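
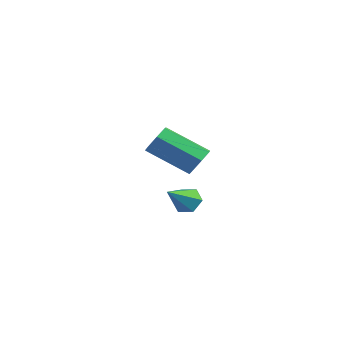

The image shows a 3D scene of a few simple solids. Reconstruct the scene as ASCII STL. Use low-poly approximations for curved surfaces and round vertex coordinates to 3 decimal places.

solid 
facet normal 0.657 0.530 -0.536
outer loop
vertex -2.512 2.841 -3.95
vertex -3.054 3.207 -4.252
vertex -2.688 3.361 -3.651
endloop
endfacet
facet normal 0.700 -0.163 0.696
outer loop
vertex -2.512 2.841 -3.95
vertex -2.688 3.361 -3.651
vertex -3.864 1.748 -2.846
endloop
endfacet
facet normal 0.699 -0.162 0.696
outer loop
vertex -3.864 1.748 -2.846
vertex -2.688 3.361 -3.651
vertex -4.041 2.268 -2.547
endloop
endfacet
facet normal -0.656 -0.531 0.536
outer loop
vertex -3.864 1.748 -2.846
vertex -4.041 2.268 -2.547
vertex -4.406 2.113 -3.148
endloop
endfacet
facet normal 0.657 0.531 -0.536
outer loop
vertex -2.688 3.361 -3.651
vertex -3.054 3.207 -4.252
vertex -3.14 3.765 -3.805
endloop
endfacet
facet normal 0.216 0.549 0.808
outer loop
vertex -2.688 3.361 -3.651
vertex -3.14 3.765 -3.805
vertex -4.041 2.268 -2.547
endloop
endfacet
facet normal 0.215 0.549 0.808
outer loop
vertex -4.041 2.268 -2.547
vertex -3.14 3.765 -3.805
vertex -4.492 2.671 -2.701
endloop
endfacet
facet normal -0.657 -0.530 0.536
outer loop
vertex -4.041 2.268 -2.547
vertex -4.492 2.671 -2.701
vertex -4.406 2.113 -3.148
endloop
endfacet
facet normal 0.657 0.531 -0.536
outer loop
vertex -3.14 3.765 -3.805
vertex -3.054 3.207 -4.252
vertex -3.527 3.748 -4.296
endloop
endfacet
facet normal -0.432 0.847 0.311
outer loop
vertex -3.14 3.765 -3.805
vertex -3.527 3.748 -4.296
vertex -4.492 2.671 -2.701
endloop
endfacet
facet normal -0.430 0.847 0.312
outer loop
vertex -4.492 2.671 -2.701
vertex -3.527 3.748 -4.296
vertex -4.879 2.655 -3.191
endloop
endfacet
facet normal -0.657 -0.531 0.536
outer loop
vertex -4.492 2.671 -2.701
vertex -4.879 2.655 -3.191
vertex -4.406 2.113 -3.148
endloop
endfacet
facet normal 0.656 0.530 -0.537
outer loop
vertex -3.527 3.748 -4.296
vertex -3.054 3.207 -4.252
vertex -3.558 3.324 -4.753
endloop
endfacet
facet normal -0.753 0.507 -0.419
outer loop
vertex -3.527 3.748 -4.296
vertex -3.558 3.324 -4.753
vertex -4.879 2.655 -3.191
endloop
endfacet
facet normal -0.753 0.507 -0.420
outer loop
vertex -4.879 2.655 -3.191
vertex -3.558 3.324 -4.753
vertex -4.91 2.23 -3.649
endloop
endfacet
facet normal -0.656 -0.530 0.537
outer loop
vertex -4.879 2.655 -3.191
vertex -4.91 2.23 -3.649
vertex -4.406 2.113 -3.148
endloop
endfacet
facet normal 0.656 0.531 -0.536
outer loop
vertex -3.558 3.324 -4.753
vertex -3.054 3.207 -4.252
vertex -3.209 2.811 -4.834
endloop
endfacet
facet normal -0.508 -0.214 -0.834
outer loop
vertex -3.558 3.324 -4.753
vertex -3.209 2.811 -4.834
vertex -4.91 2.23 -3.649
endloop
endfacet
facet normal -0.508 -0.216 -0.834
outer loop
vertex -4.91 2.23 -3.649
vertex -3.209 2.811 -4.834
vertex -4.561 1.718 -3.729
endloop
endfacet
facet normal -0.656 -0.531 0.536
outer loop
vertex -4.91 2.23 -3.649
vertex -4.561 1.718 -3.729
vertex -4.406 2.113 -3.148
endloop
endfacet
facet normal 0.657 0.531 -0.536
outer loop
vertex -3.209 2.811 -4.834
vertex -3.054 3.207 -4.252
vertex -2.744 2.597 -4.476
endloop
endfacet
facet normal 0.120 -0.775 -0.620
outer loop
vertex -3.209 2.811 -4.834
vertex -2.744 2.597 -4.476
vertex -4.561 1.718 -3.729
endloop
endfacet
facet normal 0.119 -0.774 -0.621
outer loop
vertex -4.561 1.718 -3.729
vertex -2.744 2.597 -4.476
vertex -4.096 1.503 -3.372
endloop
endfacet
facet normal -0.657 -0.531 0.536
outer loop
vertex -4.561 1.718 -3.729
vertex -4.096 1.503 -3.372
vertex -4.406 2.113 -3.148
endloop
endfacet
facet normal 0.657 0.531 -0.536
outer loop
vertex -2.744 2.597 -4.476
vertex -3.054 3.207 -4.252
vertex -2.512 2.841 -3.95
endloop
endfacet
facet normal 0.657 -0.752 0.059
outer loop
vertex -2.744 2.597 -4.476
vertex -2.512 2.841 -3.95
vertex -4.096 1.503 -3.372
endloop
endfacet
facet normal 0.657 -0.752 0.060
outer loop
vertex -4.096 1.503 -3.372
vertex -2.512 2.841 -3.95
vertex -3.864 1.748 -2.846
endloop
endfacet
facet normal -0.656 -0.531 0.537
outer loop
vertex -4.096 1.503 -3.372
vertex -3.864 1.748 -2.846
vertex -4.406 2.113 -3.148
endloop
endfacet
facet normal -0.251 0.800 -0.545
outer loop
vertex 1.203 -0.515 -4.661
vertex 0.731 -0.41 -4.289
vertex 1.275 -0.159 -4.171
endloop
endfacet
facet normal 0.990 -0.136 -0.047
outer loop
vertex 1.203 -0.515 -4.661
vertex 1.275 -0.159 -4.171
vertex 1.109 -1.61 -3.471
endloop
endfacet
facet normal -0.251 0.800 -0.545
outer loop
vertex 1.275 -0.159 -4.171
vertex 0.731 -0.41 -4.289
vertex 0.803 -0.054 -3.799
endloop
endfacet
facet normal 0.632 0.277 0.724
outer loop
vertex 1.275 -0.159 -4.171
vertex 0.803 -0.054 -3.799
vertex 1.109 -1.61 -3.471
endloop
endfacet
facet normal -0.253 0.800 -0.544
outer loop
vertex 0.803 -0.054 -3.799
vertex 0.731 -0.41 -4.289
vertex 0.26 -0.305 -3.916
endloop
endfacet
facet normal -0.273 0.147 0.951
outer loop
vertex 0.803 -0.054 -3.799
vertex 0.26 -0.305 -3.916
vertex 1.109 -1.61 -3.471
endloop
endfacet
facet normal -0.253 0.800 -0.544
outer loop
vertex 0.26 -0.305 -3.916
vertex 0.731 -0.41 -4.289
vertex 0.188 -0.661 -4.406
endloop
endfacet
facet normal -0.822 -0.396 0.408
outer loop
vertex 0.26 -0.305 -3.916
vertex 0.188 -0.661 -4.406
vertex 1.109 -1.61 -3.471
endloop
endfacet
facet normal -0.252 0.800 -0.545
outer loop
vertex 0.188 -0.661 -4.406
vertex 0.731 -0.41 -4.289
vertex 0.659 -0.766 -4.778
endloop
endfacet
facet normal -0.466 -0.808 -0.361
outer loop
vertex 0.188 -0.661 -4.406
vertex 0.659 -0.766 -4.778
vertex 1.109 -1.61 -3.471
endloop
endfacet
facet normal -0.252 0.800 -0.545
outer loop
vertex 0.659 -0.766 -4.778
vertex 0.731 -0.41 -4.289
vertex 1.203 -0.515 -4.661
endloop
endfacet
facet normal 0.440 -0.678 -0.589
outer loop
vertex 0.659 -0.766 -4.778
vertex 1.203 -0.515 -4.661
vertex 1.109 -1.61 -3.471
endloop
endfacet

endsolid


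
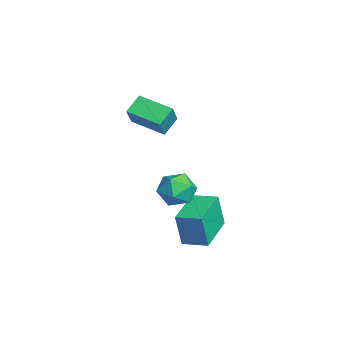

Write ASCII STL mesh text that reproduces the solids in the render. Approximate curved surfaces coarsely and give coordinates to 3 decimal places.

solid 
facet normal -0.608 0.749 0.263
outer loop
vertex 1.53 -2.869 -1.519
vertex 0.776 -3.475 -1.535
vertex 1.281 -3.352 -0.719
endloop
endfacet
facet normal 0.047 0.848 0.527
outer loop
vertex 1.53 -2.869 -1.519
vertex 1.281 -3.352 -0.719
vertex 2.214 -3.257 -0.956
endloop
endfacet
facet normal 0.506 0.862 -0.020
outer loop
vertex 1.53 -2.869 -1.519
vertex 2.214 -3.257 -0.956
vertex 2.286 -3.322 -1.919
endloop
endfacet
facet normal 0.133 0.771 -0.622
outer loop
vertex 1.53 -2.869 -1.519
vertex 2.286 -3.322 -1.919
vertex 1.397 -3.457 -2.276
endloop
endfacet
facet normal -0.554 0.702 -0.448
outer loop
vertex 1.53 -2.869 -1.519
vertex 1.397 -3.457 -2.276
vertex 0.776 -3.475 -1.535
endloop
endfacet
facet normal 0.209 0.285 0.935
outer loop
vertex 2.214 -3.257 -0.956
vertex 1.281 -3.352 -0.719
vertex 1.883 -4.103 -0.624
endloop
endfacet
facet normal -0.852 0.126 0.508
outer loop
vertex 1.281 -3.352 -0.719
vertex 0.776 -3.475 -1.535
vertex 0.994 -4.238 -0.981
endloop
endfacet
facet normal -0.766 0.048 -0.641
outer loop
vertex 0.776 -3.475 -1.535
vertex 1.397 -3.457 -2.276
vertex 1.066 -4.303 -1.944
endloop
endfacet
facet normal 0.347 0.161 -0.924
outer loop
vertex 1.397 -3.457 -2.276
vertex 2.286 -3.322 -1.919
vertex 1.999 -4.208 -2.181
endloop
endfacet
facet normal 0.950 0.308 0.050
outer loop
vertex 2.286 -3.322 -1.919
vertex 2.214 -3.257 -0.956
vertex 2.504 -4.085 -1.365
endloop
endfacet
facet normal -0.133 -0.771 0.622
outer loop
vertex 1.75 -4.691 -1.381
vertex 1.883 -4.103 -0.624
vertex 0.994 -4.238 -0.981
endloop
endfacet
facet normal -0.506 -0.862 0.020
outer loop
vertex 1.75 -4.691 -1.381
vertex 0.994 -4.238 -0.981
vertex 1.066 -4.303 -1.944
endloop
endfacet
facet normal -0.047 -0.848 -0.527
outer loop
vertex 1.75 -4.691 -1.381
vertex 1.066 -4.303 -1.944
vertex 1.999 -4.208 -2.181
endloop
endfacet
facet normal 0.608 -0.749 -0.263
outer loop
vertex 1.75 -4.691 -1.381
vertex 1.999 -4.208 -2.181
vertex 2.504 -4.085 -1.365
endloop
endfacet
facet normal 0.554 -0.702 0.448
outer loop
vertex 1.75 -4.691 -1.381
vertex 2.504 -4.085 -1.365
vertex 1.883 -4.103 -0.624
endloop
endfacet
facet normal -0.347 -0.161 0.924
outer loop
vertex 0.994 -4.238 -0.981
vertex 1.883 -4.103 -0.624
vertex 1.281 -3.352 -0.719
endloop
endfacet
facet normal -0.950 -0.308 -0.050
outer loop
vertex 1.066 -4.303 -1.944
vertex 0.994 -4.238 -0.981
vertex 0.776 -3.475 -1.535
endloop
endfacet
facet normal -0.209 -0.285 -0.935
outer loop
vertex 1.999 -4.208 -2.181
vertex 1.066 -4.303 -1.944
vertex 1.397 -3.457 -2.276
endloop
endfacet
facet normal 0.852 -0.126 -0.508
outer loop
vertex 2.504 -4.085 -1.365
vertex 1.999 -4.208 -2.181
vertex 2.286 -3.322 -1.919
endloop
endfacet
facet normal 0.766 -0.048 0.641
outer loop
vertex 1.883 -4.103 -0.624
vertex 2.504 -4.085 -1.365
vertex 2.214 -3.257 -0.956
endloop
endfacet
facet normal -0.559 0.254 -0.789
outer loop
vertex -4.9 -4.029 0.241
vertex -3.768 -2.709 -0.137
vertex -4.31 -4.718 -0.399
endloop
endfacet
facet normal -0.636 -0.742 0.212
outer loop
vertex -3.532 -5.071 0.697
vertex -4.9 -4.029 0.241
vertex -4.31 -4.718 -0.399
endloop
endfacet
facet normal -0.559 0.254 -0.789
outer loop
vertex -4.31 -4.718 -0.399
vertex -3.768 -2.709 -0.137
vertex -3.178 -3.398 -0.777
endloop
endfacet
facet normal 0.531 -0.621 -0.577
outer loop
vertex -3.178 -3.398 -0.777
vertex -3.532 -5.071 0.697
vertex -4.31 -4.718 -0.399
endloop
endfacet
facet normal -0.531 0.621 0.577
outer loop
vertex -4.9 -4.029 0.241
vertex -2.99 -3.062 0.959
vertex -3.768 -2.709 -0.137
endloop
endfacet
facet normal -0.636 -0.742 0.212
outer loop
vertex -4.122 -4.382 1.337
vertex -4.9 -4.029 0.241
vertex -3.532 -5.071 0.697
endloop
endfacet
facet normal -0.531 0.621 0.577
outer loop
vertex -4.122 -4.382 1.337
vertex -2.99 -3.062 0.959
vertex -4.9 -4.029 0.241
endloop
endfacet
facet normal 0.636 0.742 -0.212
outer loop
vertex -3.768 -2.709 -0.137
vertex -2.99 -3.062 0.959
vertex -3.178 -3.398 -0.777
endloop
endfacet
facet normal 0.531 -0.621 -0.577
outer loop
vertex -2.4 -3.751 0.319
vertex -3.532 -5.071 0.697
vertex -3.178 -3.398 -0.777
endloop
endfacet
facet normal 0.636 0.742 -0.212
outer loop
vertex -3.178 -3.398 -0.777
vertex -2.99 -3.062 0.959
vertex -2.4 -3.751 0.319
endloop
endfacet
facet normal 0.559 -0.254 0.789
outer loop
vertex -2.4 -3.751 0.319
vertex -4.122 -4.382 1.337
vertex -3.532 -5.071 0.697
endloop
endfacet
facet normal 0.559 -0.254 0.789
outer loop
vertex -2.99 -3.062 0.959
vertex -4.122 -4.382 1.337
vertex -2.4 -3.751 0.319
endloop
endfacet
facet normal -0.846 0.525 0.088
outer loop
vertex -0.045 -2.772 -2.961
vertex 0.61 -1.747 -2.781
vertex -0.038 -2.474 -4.676
endloop
endfacet
facet normal -0.533 -0.833 -0.147
outer loop
vertex 1.73 -3.573 -4.859
vertex -0.045 -2.772 -2.961
vertex -0.038 -2.474 -4.676
endloop
endfacet
facet normal -0.846 0.525 0.088
outer loop
vertex -0.038 -2.474 -4.676
vertex 0.61 -1.747 -2.781
vertex 0.617 -1.449 -4.495
endloop
endfacet
facet normal 0.004 0.171 -0.985
outer loop
vertex 0.617 -1.449 -4.495
vertex 1.73 -3.573 -4.859
vertex -0.038 -2.474 -4.676
endloop
endfacet
facet normal -0.004 -0.170 0.985
outer loop
vertex -0.045 -2.772 -2.961
vertex 2.378 -2.846 -2.964
vertex 0.61 -1.747 -2.781
endloop
endfacet
facet normal -0.533 -0.833 -0.147
outer loop
vertex 1.723 -3.871 -3.145
vertex -0.045 -2.772 -2.961
vertex 1.73 -3.573 -4.859
endloop
endfacet
facet normal -0.004 -0.171 0.985
outer loop
vertex 1.723 -3.871 -3.145
vertex 2.378 -2.846 -2.964
vertex -0.045 -2.772 -2.961
endloop
endfacet
facet normal 0.533 0.833 0.147
outer loop
vertex 0.61 -1.747 -2.781
vertex 2.378 -2.846 -2.964
vertex 0.617 -1.449 -4.495
endloop
endfacet
facet normal 0.004 0.171 -0.985
outer loop
vertex 2.385 -2.548 -4.679
vertex 1.73 -3.573 -4.859
vertex 0.617 -1.449 -4.495
endloop
endfacet
facet normal 0.533 0.833 0.147
outer loop
vertex 0.617 -1.449 -4.495
vertex 2.378 -2.846 -2.964
vertex 2.385 -2.548 -4.679
endloop
endfacet
facet normal 0.846 -0.525 -0.088
outer loop
vertex 2.385 -2.548 -4.679
vertex 1.723 -3.871 -3.145
vertex 1.73 -3.573 -4.859
endloop
endfacet
facet normal 0.846 -0.525 -0.088
outer loop
vertex 2.378 -2.846 -2.964
vertex 1.723 -3.871 -3.145
vertex 2.385 -2.548 -4.679
endloop
endfacet

endsolid


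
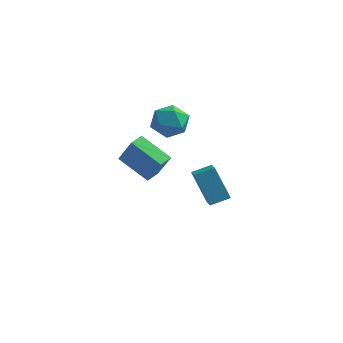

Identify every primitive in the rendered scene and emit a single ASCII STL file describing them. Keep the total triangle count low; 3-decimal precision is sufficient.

solid 
facet normal -0.496 0.246 0.833
outer loop
vertex 2.019 2.8 -2.127
vertex 1.474 3.945 -2.789
vertex 1.114 2.166 -2.479
endloop
endfacet
facet normal 0.381 -0.800 0.463
outer loop
vertex 2.146 1.655 -4.211
vertex 2.019 2.8 -2.127
vertex 1.114 2.166 -2.479
endloop
endfacet
facet normal -0.496 0.246 0.833
outer loop
vertex 1.114 2.166 -2.479
vertex 1.474 3.945 -2.789
vertex 0.569 3.31 -3.141
endloop
endfacet
facet normal -0.780 -0.547 -0.303
outer loop
vertex 0.569 3.31 -3.141
vertex 2.146 1.655 -4.211
vertex 1.114 2.166 -2.479
endloop
endfacet
facet normal 0.780 0.547 0.304
outer loop
vertex 2.019 2.8 -2.127
vertex 2.506 3.434 -4.521
vertex 1.474 3.945 -2.789
endloop
endfacet
facet normal 0.381 -0.800 0.463
outer loop
vertex 3.051 2.29 -3.859
vertex 2.019 2.8 -2.127
vertex 2.146 1.655 -4.211
endloop
endfacet
facet normal 0.780 0.547 0.304
outer loop
vertex 3.051 2.29 -3.859
vertex 2.506 3.434 -4.521
vertex 2.019 2.8 -2.127
endloop
endfacet
facet normal -0.381 0.800 -0.463
outer loop
vertex 1.474 3.945 -2.789
vertex 2.506 3.434 -4.521
vertex 0.569 3.31 -3.141
endloop
endfacet
facet normal -0.780 -0.547 -0.304
outer loop
vertex 1.601 2.8 -4.873
vertex 2.146 1.655 -4.211
vertex 0.569 3.31 -3.141
endloop
endfacet
facet normal -0.381 0.801 -0.463
outer loop
vertex 0.569 3.31 -3.141
vertex 2.506 3.434 -4.521
vertex 1.601 2.8 -4.873
endloop
endfacet
facet normal 0.496 -0.245 -0.833
outer loop
vertex 1.601 2.8 -4.873
vertex 3.051 2.29 -3.859
vertex 2.146 1.655 -4.211
endloop
endfacet
facet normal 0.496 -0.246 -0.833
outer loop
vertex 2.506 3.434 -4.521
vertex 3.051 2.29 -3.859
vertex 1.601 2.8 -4.873
endloop
endfacet
facet normal -0.991 0.001 0.134
outer loop
vertex -1.606 4.328 0.196
vertex -1.641 3.222 -0.058
vertex -1.495 3.553 1.019
endloop
endfacet
facet normal -0.676 0.489 0.551
outer loop
vertex -1.606 4.328 0.196
vertex -1.495 3.553 1.019
vertex -0.832 4.476 1.014
endloop
endfacet
facet normal -0.317 0.939 0.130
outer loop
vertex -1.606 4.328 0.196
vertex -0.832 4.476 1.014
vertex -0.57 4.714 -0.064
endloop
endfacet
facet normal -0.409 0.731 -0.546
outer loop
vertex -1.606 4.328 0.196
vertex -0.57 4.714 -0.064
vertex -1.07 3.939 -0.727
endloop
endfacet
facet normal -0.826 0.151 -0.543
outer loop
vertex -1.606 4.328 0.196
vertex -1.07 3.939 -0.727
vertex -1.641 3.222 -0.058
endloop
endfacet
facet normal -0.204 0.152 0.967
outer loop
vertex -0.832 4.476 1.014
vertex -1.495 3.553 1.019
vertex -0.39 3.461 1.267
endloop
endfacet
facet normal -0.713 -0.637 0.293
outer loop
vertex -1.495 3.553 1.019
vertex -1.641 3.222 -0.058
vertex -0.89 2.686 0.604
endloop
endfacet
facet normal -0.446 -0.394 -0.803
outer loop
vertex -1.641 3.222 -0.058
vertex -1.07 3.939 -0.727
vertex -0.628 2.924 -0.474
endloop
endfacet
facet normal 0.227 0.545 -0.807
outer loop
vertex -1.07 3.939 -0.727
vertex -0.57 4.714 -0.064
vertex 0.035 3.847 -0.479
endloop
endfacet
facet normal 0.377 0.881 0.286
outer loop
vertex -0.57 4.714 -0.064
vertex -0.832 4.476 1.014
vertex 0.181 4.178 0.598
endloop
endfacet
facet normal 0.409 -0.731 0.546
outer loop
vertex 0.146 3.072 0.344
vertex -0.39 3.461 1.267
vertex -0.89 2.686 0.604
endloop
endfacet
facet normal 0.317 -0.939 -0.130
outer loop
vertex 0.146 3.072 0.344
vertex -0.89 2.686 0.604
vertex -0.628 2.924 -0.474
endloop
endfacet
facet normal 0.676 -0.489 -0.551
outer loop
vertex 0.146 3.072 0.344
vertex -0.628 2.924 -0.474
vertex 0.035 3.847 -0.479
endloop
endfacet
facet normal 0.991 -0.001 -0.134
outer loop
vertex 0.146 3.072 0.344
vertex 0.035 3.847 -0.479
vertex 0.181 4.178 0.598
endloop
endfacet
facet normal 0.826 -0.151 0.543
outer loop
vertex 0.146 3.072 0.344
vertex 0.181 4.178 0.598
vertex -0.39 3.461 1.267
endloop
endfacet
facet normal -0.227 -0.545 0.807
outer loop
vertex -0.89 2.686 0.604
vertex -0.39 3.461 1.267
vertex -1.495 3.553 1.019
endloop
endfacet
facet normal -0.377 -0.881 -0.286
outer loop
vertex -0.628 2.924 -0.474
vertex -0.89 2.686 0.604
vertex -1.641 3.222 -0.058
endloop
endfacet
facet normal 0.204 -0.152 -0.967
outer loop
vertex 0.035 3.847 -0.479
vertex -0.628 2.924 -0.474
vertex -1.07 3.939 -0.727
endloop
endfacet
facet normal 0.713 0.637 -0.293
outer loop
vertex 0.181 4.178 0.598
vertex 0.035 3.847 -0.479
vertex -0.57 4.714 -0.064
endloop
endfacet
facet normal 0.446 0.394 0.803
outer loop
vertex -0.39 3.461 1.267
vertex 0.181 4.178 0.598
vertex -0.832 4.476 1.014
endloop
endfacet
facet normal -0.853 0.223 0.472
outer loop
vertex -0.243 -3.258 3.236
vertex -0.026 -2.436 3.239
vertex -1.0 -3.053 1.773
endloop
endfacet
facet normal -0.255 -0.967 -0.003
outer loop
vertex 0.646 -3.484 0.861
vertex -0.243 -3.258 3.236
vertex -1.0 -3.053 1.773
endloop
endfacet
facet normal -0.853 0.223 0.472
outer loop
vertex -1.0 -3.053 1.773
vertex -0.026 -2.436 3.239
vertex -0.783 -2.231 1.776
endloop
endfacet
facet normal -0.456 0.124 -0.881
outer loop
vertex -0.783 -2.231 1.776
vertex 0.646 -3.484 0.861
vertex -1.0 -3.053 1.773
endloop
endfacet
facet normal 0.456 -0.124 0.881
outer loop
vertex -0.243 -3.258 3.236
vertex 1.62 -2.867 2.327
vertex -0.026 -2.436 3.239
endloop
endfacet
facet normal -0.255 -0.967 -0.003
outer loop
vertex 1.403 -3.689 2.324
vertex -0.243 -3.258 3.236
vertex 0.646 -3.484 0.861
endloop
endfacet
facet normal 0.456 -0.124 0.881
outer loop
vertex 1.403 -3.689 2.324
vertex 1.62 -2.867 2.327
vertex -0.243 -3.258 3.236
endloop
endfacet
facet normal 0.255 0.967 0.003
outer loop
vertex -0.026 -2.436 3.239
vertex 1.62 -2.867 2.327
vertex -0.783 -2.231 1.776
endloop
endfacet
facet normal -0.456 0.124 -0.881
outer loop
vertex 0.863 -2.662 0.864
vertex 0.646 -3.484 0.861
vertex -0.783 -2.231 1.776
endloop
endfacet
facet normal 0.255 0.967 0.003
outer loop
vertex -0.783 -2.231 1.776
vertex 1.62 -2.867 2.327
vertex 0.863 -2.662 0.864
endloop
endfacet
facet normal 0.853 -0.223 -0.472
outer loop
vertex 0.863 -2.662 0.864
vertex 1.403 -3.689 2.324
vertex 0.646 -3.484 0.861
endloop
endfacet
facet normal 0.853 -0.223 -0.472
outer loop
vertex 1.62 -2.867 2.327
vertex 1.403 -3.689 2.324
vertex 0.863 -2.662 0.864
endloop
endfacet

endsolid


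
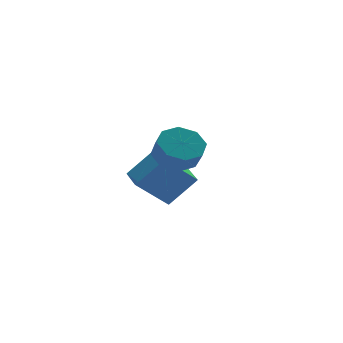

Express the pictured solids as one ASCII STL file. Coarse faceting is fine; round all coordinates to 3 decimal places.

solid 
facet normal -0.016 0.593 -0.805
outer loop
vertex 0.421 -2.053 3.021
vertex -0.559 -1.9 3.153
vertex 0.276 -1.449 3.469
endloop
endfacet
facet normal 0.982 0.162 0.099
outer loop
vertex 0.421 -2.053 3.021
vertex 0.276 -1.449 3.469
vertex 0.438 -2.652 3.834
endloop
endfacet
facet normal 0.982 0.162 0.099
outer loop
vertex 0.438 -2.652 3.834
vertex 0.276 -1.449 3.469
vertex 0.293 -2.048 4.282
endloop
endfacet
facet normal 0.017 -0.593 0.805
outer loop
vertex 0.438 -2.652 3.834
vertex 0.293 -2.048 4.282
vertex -0.541 -2.5 3.967
endloop
endfacet
facet normal -0.016 0.594 -0.804
outer loop
vertex 0.276 -1.449 3.469
vertex -0.559 -1.9 3.153
vertex -0.358 -1.11 3.732
endloop
endfacet
facet normal 0.560 0.672 0.484
outer loop
vertex 0.276 -1.449 3.469
vertex -0.358 -1.11 3.732
vertex 0.293 -2.048 4.282
endloop
endfacet
facet normal 0.561 0.672 0.483
outer loop
vertex 0.293 -2.048 4.282
vertex -0.358 -1.11 3.732
vertex -0.34 -1.709 4.545
endloop
endfacet
facet normal 0.017 -0.593 0.805
outer loop
vertex 0.293 -2.048 4.282
vertex -0.34 -1.709 4.545
vertex -0.541 -2.5 3.967
endloop
endfacet
facet normal -0.017 0.594 -0.804
outer loop
vertex -0.358 -1.11 3.732
vertex -0.559 -1.9 3.153
vertex -1.109 -1.234 3.656
endloop
endfacet
facet normal -0.189 0.789 0.585
outer loop
vertex -0.358 -1.11 3.732
vertex -1.109 -1.234 3.656
vertex -0.34 -1.709 4.545
endloop
endfacet
facet normal -0.189 0.789 0.585
outer loop
vertex -0.34 -1.709 4.545
vertex -1.109 -1.234 3.656
vertex -1.092 -1.833 4.469
endloop
endfacet
facet normal 0.016 -0.593 0.805
outer loop
vertex -0.34 -1.709 4.545
vertex -1.092 -1.833 4.469
vertex -0.541 -2.5 3.967
endloop
endfacet
facet normal -0.017 0.594 -0.805
outer loop
vertex -1.109 -1.234 3.656
vertex -0.559 -1.9 3.153
vertex -1.538 -1.748 3.286
endloop
endfacet
facet normal -0.828 0.443 0.344
outer loop
vertex -1.109 -1.234 3.656
vertex -1.538 -1.748 3.286
vertex -1.092 -1.833 4.469
endloop
endfacet
facet normal -0.828 0.443 0.344
outer loop
vertex -1.092 -1.833 4.469
vertex -1.538 -1.748 3.286
vertex -1.521 -2.347 4.099
endloop
endfacet
facet normal 0.016 -0.593 0.805
outer loop
vertex -1.092 -1.833 4.469
vertex -1.521 -2.347 4.099
vertex -0.541 -2.5 3.967
endloop
endfacet
facet normal -0.017 0.593 -0.805
outer loop
vertex -1.538 -1.748 3.286
vertex -0.559 -1.9 3.153
vertex -1.393 -2.352 2.838
endloop
endfacet
facet normal -0.982 -0.162 -0.099
outer loop
vertex -1.538 -1.748 3.286
vertex -1.393 -2.352 2.838
vertex -1.521 -2.347 4.099
endloop
endfacet
facet normal -0.982 -0.162 -0.099
outer loop
vertex -1.521 -2.347 4.099
vertex -1.393 -2.352 2.838
vertex -1.376 -2.951 3.651
endloop
endfacet
facet normal 0.016 -0.593 0.805
outer loop
vertex -1.521 -2.347 4.099
vertex -1.376 -2.951 3.651
vertex -0.541 -2.5 3.967
endloop
endfacet
facet normal -0.017 0.593 -0.805
outer loop
vertex -1.393 -2.352 2.838
vertex -0.559 -1.9 3.153
vertex -0.76 -2.691 2.575
endloop
endfacet
facet normal -0.561 -0.672 -0.483
outer loop
vertex -1.393 -2.352 2.838
vertex -0.76 -2.691 2.575
vertex -1.376 -2.951 3.651
endloop
endfacet
facet normal -0.560 -0.673 -0.483
outer loop
vertex -1.376 -2.951 3.651
vertex -0.76 -2.691 2.575
vertex -0.742 -3.29 3.388
endloop
endfacet
facet normal 0.016 -0.594 0.804
outer loop
vertex -1.376 -2.951 3.651
vertex -0.742 -3.29 3.388
vertex -0.541 -2.5 3.967
endloop
endfacet
facet normal -0.016 0.593 -0.805
outer loop
vertex -0.76 -2.691 2.575
vertex -0.559 -1.9 3.153
vertex -0.008 -2.567 2.651
endloop
endfacet
facet normal 0.189 -0.789 -0.585
outer loop
vertex -0.76 -2.691 2.575
vertex -0.008 -2.567 2.651
vertex -0.742 -3.29 3.388
endloop
endfacet
facet normal 0.189 -0.789 -0.585
outer loop
vertex -0.742 -3.29 3.388
vertex -0.008 -2.567 2.651
vertex 0.009 -3.166 3.464
endloop
endfacet
facet normal 0.017 -0.594 0.804
outer loop
vertex -0.742 -3.29 3.388
vertex 0.009 -3.166 3.464
vertex -0.541 -2.5 3.967
endloop
endfacet
facet normal -0.016 0.593 -0.805
outer loop
vertex -0.008 -2.567 2.651
vertex -0.559 -1.9 3.153
vertex 0.421 -2.053 3.021
endloop
endfacet
facet normal 0.828 -0.443 -0.344
outer loop
vertex -0.008 -2.567 2.651
vertex 0.421 -2.053 3.021
vertex 0.009 -3.166 3.464
endloop
endfacet
facet normal 0.828 -0.443 -0.344
outer loop
vertex 0.009 -3.166 3.464
vertex 0.421 -2.053 3.021
vertex 0.438 -2.652 3.834
endloop
endfacet
facet normal 0.017 -0.594 0.805
outer loop
vertex 0.009 -3.166 3.464
vertex 0.438 -2.652 3.834
vertex -0.541 -2.5 3.967
endloop
endfacet
facet normal -0.730 0.070 0.679
outer loop
vertex 0.595 1.814 1.32
vertex 0.8 3.217 1.396
vertex -0.613 2.062 -0.004
endloop
endfacet
facet normal -0.144 -0.988 -0.053
outer loop
vertex 0.84 1.923 -1.356
vertex 0.595 1.814 1.32
vertex -0.613 2.062 -0.004
endloop
endfacet
facet normal -0.730 0.069 0.680
outer loop
vertex -0.613 2.062 -0.004
vertex 0.8 3.217 1.396
vertex -0.409 3.465 0.072
endloop
endfacet
facet normal -0.668 0.137 -0.732
outer loop
vertex -0.409 3.465 0.072
vertex 0.84 1.923 -1.356
vertex -0.613 2.062 -0.004
endloop
endfacet
facet normal 0.668 -0.137 0.732
outer loop
vertex 0.595 1.814 1.32
vertex 2.253 3.078 0.044
vertex 0.8 3.217 1.396
endloop
endfacet
facet normal -0.144 -0.988 -0.053
outer loop
vertex 2.049 1.675 -0.032
vertex 0.595 1.814 1.32
vertex 0.84 1.923 -1.356
endloop
endfacet
facet normal 0.668 -0.137 0.732
outer loop
vertex 2.049 1.675 -0.032
vertex 2.253 3.078 0.044
vertex 0.595 1.814 1.32
endloop
endfacet
facet normal 0.144 0.988 0.053
outer loop
vertex 0.8 3.217 1.396
vertex 2.253 3.078 0.044
vertex -0.409 3.465 0.072
endloop
endfacet
facet normal -0.667 0.137 -0.732
outer loop
vertex 1.045 3.326 -1.28
vertex 0.84 1.923 -1.356
vertex -0.409 3.465 0.072
endloop
endfacet
facet normal 0.144 0.988 0.054
outer loop
vertex -0.409 3.465 0.072
vertex 2.253 3.078 0.044
vertex 1.045 3.326 -1.28
endloop
endfacet
facet normal 0.730 -0.070 -0.680
outer loop
vertex 1.045 3.326 -1.28
vertex 2.049 1.675 -0.032
vertex 0.84 1.923 -1.356
endloop
endfacet
facet normal 0.730 -0.069 -0.679
outer loop
vertex 2.253 3.078 0.044
vertex 2.049 1.675 -0.032
vertex 1.045 3.326 -1.28
endloop
endfacet

endsolid


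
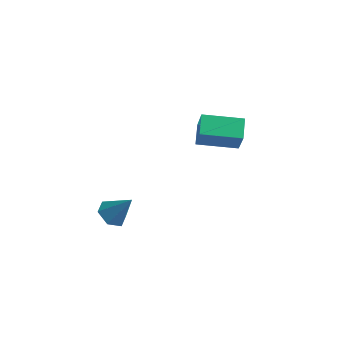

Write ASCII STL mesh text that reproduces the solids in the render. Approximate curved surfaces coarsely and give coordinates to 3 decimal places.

solid 
facet normal -0.887 -0.444 0.130
outer loop
vertex 0.062 1.472 2.808
vertex -0.333 2.42 3.348
vertex -0.458 2.084 1.355
endloop
endfacet
facet normal 0.340 -0.817 -0.466
outer loop
vertex 1.333 2.98 1.092
vertex 0.062 1.472 2.808
vertex -0.458 2.084 1.355
endloop
endfacet
facet normal -0.887 -0.444 0.130
outer loop
vertex -0.458 2.084 1.355
vertex -0.333 2.42 3.348
vertex -0.853 3.032 1.896
endloop
endfacet
facet normal -0.313 0.369 -0.875
outer loop
vertex -0.853 3.032 1.896
vertex 1.333 2.98 1.092
vertex -0.458 2.084 1.355
endloop
endfacet
facet normal 0.313 -0.368 0.875
outer loop
vertex 0.062 1.472 2.808
vertex 1.458 3.316 3.085
vertex -0.333 2.42 3.348
endloop
endfacet
facet normal 0.340 -0.817 -0.466
outer loop
vertex 1.853 2.368 2.544
vertex 0.062 1.472 2.808
vertex 1.333 2.98 1.092
endloop
endfacet
facet normal 0.313 -0.369 0.875
outer loop
vertex 1.853 2.368 2.544
vertex 1.458 3.316 3.085
vertex 0.062 1.472 2.808
endloop
endfacet
facet normal -0.340 0.817 0.466
outer loop
vertex -0.333 2.42 3.348
vertex 1.458 3.316 3.085
vertex -0.853 3.032 1.896
endloop
endfacet
facet normal -0.313 0.368 -0.875
outer loop
vertex 0.938 3.928 1.632
vertex 1.333 2.98 1.092
vertex -0.853 3.032 1.896
endloop
endfacet
facet normal -0.340 0.817 0.466
outer loop
vertex -0.853 3.032 1.896
vertex 1.458 3.316 3.085
vertex 0.938 3.928 1.632
endloop
endfacet
facet normal 0.887 0.444 -0.130
outer loop
vertex 0.938 3.928 1.632
vertex 1.853 2.368 2.544
vertex 1.333 2.98 1.092
endloop
endfacet
facet normal 0.887 0.444 -0.130
outer loop
vertex 1.458 3.316 3.085
vertex 1.853 2.368 2.544
vertex 0.938 3.928 1.632
endloop
endfacet
facet normal -0.581 -0.155 -0.799
outer loop
vertex -1.649 -2.44 -0.769
vertex -2.076 -2.962 -0.357
vertex -2.279 -2.198 -0.358
endloop
endfacet
facet normal 0.382 0.923 0.043
outer loop
vertex -1.649 -2.44 -0.769
vertex -2.279 -2.198 -0.358
vertex -1.164 -2.718 0.897
endloop
endfacet
facet normal -0.581 -0.155 -0.799
outer loop
vertex -2.279 -2.198 -0.358
vertex -2.076 -2.962 -0.357
vertex -2.706 -2.72 0.054
endloop
endfacet
facet normal -0.326 0.735 0.594
outer loop
vertex -2.279 -2.198 -0.358
vertex -2.706 -2.72 0.054
vertex -1.164 -2.718 0.897
endloop
endfacet
facet normal -0.581 -0.154 -0.799
outer loop
vertex -2.706 -2.72 0.054
vertex -2.076 -2.962 -0.357
vertex -2.503 -3.484 0.054
endloop
endfacet
facet normal -0.476 -0.126 0.870
outer loop
vertex -2.706 -2.72 0.054
vertex -2.503 -3.484 0.054
vertex -1.164 -2.718 0.897
endloop
endfacet
facet normal -0.581 -0.154 -0.799
outer loop
vertex -2.503 -3.484 0.054
vertex -2.076 -2.962 -0.357
vertex -1.873 -3.725 -0.357
endloop
endfacet
facet normal 0.083 -0.799 0.595
outer loop
vertex -2.503 -3.484 0.054
vertex -1.873 -3.725 -0.357
vertex -1.164 -2.718 0.897
endloop
endfacet
facet normal -0.581 -0.154 -0.799
outer loop
vertex -1.873 -3.725 -0.357
vertex -2.076 -2.962 -0.357
vertex -1.446 -3.203 -0.768
endloop
endfacet
facet normal 0.790 -0.611 0.044
outer loop
vertex -1.873 -3.725 -0.357
vertex -1.446 -3.203 -0.768
vertex -1.164 -2.718 0.897
endloop
endfacet
facet normal -0.581 -0.156 -0.799
outer loop
vertex -1.446 -3.203 -0.768
vertex -2.076 -2.962 -0.357
vertex -1.649 -2.44 -0.769
endloop
endfacet
facet normal 0.940 0.250 -0.232
outer loop
vertex -1.446 -3.203 -0.768
vertex -1.649 -2.44 -0.769
vertex -1.164 -2.718 0.897
endloop
endfacet

endsolid


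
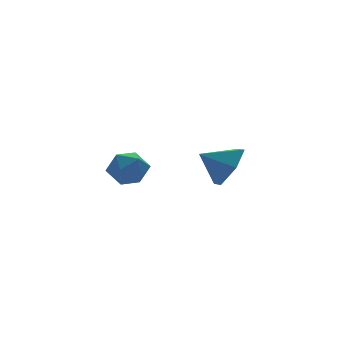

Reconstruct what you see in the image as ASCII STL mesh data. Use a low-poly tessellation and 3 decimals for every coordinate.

solid 
facet normal -0.888 -0.099 0.450
outer loop
vertex -4.687 3.183 1.015
vertex -4.456 2.403 1.299
vertex -4.292 3.101 1.776
endloop
endfacet
facet normal -0.691 0.587 0.422
outer loop
vertex -4.687 3.183 1.015
vertex -4.292 3.101 1.776
vertex -4.072 3.743 1.244
endloop
endfacet
facet normal -0.594 0.760 -0.263
outer loop
vertex -4.687 3.183 1.015
vertex -4.072 3.743 1.244
vertex -4.101 3.441 0.437
endloop
endfacet
facet normal -0.730 0.183 -0.659
outer loop
vertex -4.687 3.183 1.015
vertex -4.101 3.441 0.437
vertex -4.339 2.612 0.471
endloop
endfacet
facet normal -0.912 -0.349 -0.217
outer loop
vertex -4.687 3.183 1.015
vertex -4.339 2.612 0.471
vertex -4.456 2.403 1.299
endloop
endfacet
facet normal -0.064 0.650 0.757
outer loop
vertex -4.072 3.743 1.244
vertex -4.292 3.101 1.776
vertex -3.461 3.308 1.669
endloop
endfacet
facet normal -0.382 -0.459 0.802
outer loop
vertex -4.292 3.101 1.776
vertex -4.456 2.403 1.299
vertex -3.699 2.479 1.703
endloop
endfacet
facet normal -0.422 -0.863 -0.277
outer loop
vertex -4.456 2.403 1.299
vertex -4.339 2.612 0.471
vertex -3.728 2.177 0.896
endloop
endfacet
facet normal -0.127 -0.004 -0.992
outer loop
vertex -4.339 2.612 0.471
vertex -4.101 3.441 0.437
vertex -3.508 2.819 0.364
endloop
endfacet
facet normal 0.094 0.931 -0.352
outer loop
vertex -4.101 3.441 0.437
vertex -4.072 3.743 1.244
vertex -3.344 3.517 0.841
endloop
endfacet
facet normal 0.730 -0.183 0.659
outer loop
vertex -3.113 2.737 1.125
vertex -3.461 3.308 1.669
vertex -3.699 2.479 1.703
endloop
endfacet
facet normal 0.594 -0.760 0.263
outer loop
vertex -3.113 2.737 1.125
vertex -3.699 2.479 1.703
vertex -3.728 2.177 0.896
endloop
endfacet
facet normal 0.691 -0.587 -0.422
outer loop
vertex -3.113 2.737 1.125
vertex -3.728 2.177 0.896
vertex -3.508 2.819 0.364
endloop
endfacet
facet normal 0.888 0.099 -0.450
outer loop
vertex -3.113 2.737 1.125
vertex -3.508 2.819 0.364
vertex -3.344 3.517 0.841
endloop
endfacet
facet normal 0.912 0.349 0.217
outer loop
vertex -3.113 2.737 1.125
vertex -3.344 3.517 0.841
vertex -3.461 3.308 1.669
endloop
endfacet
facet normal 0.127 0.004 0.992
outer loop
vertex -3.699 2.479 1.703
vertex -3.461 3.308 1.669
vertex -4.292 3.101 1.776
endloop
endfacet
facet normal -0.094 -0.931 0.352
outer loop
vertex -3.728 2.177 0.896
vertex -3.699 2.479 1.703
vertex -4.456 2.403 1.299
endloop
endfacet
facet normal 0.064 -0.650 -0.757
outer loop
vertex -3.508 2.819 0.364
vertex -3.728 2.177 0.896
vertex -4.339 2.612 0.471
endloop
endfacet
facet normal 0.382 0.459 -0.802
outer loop
vertex -3.344 3.517 0.841
vertex -3.508 2.819 0.364
vertex -4.101 3.441 0.437
endloop
endfacet
facet normal 0.422 0.863 0.277
outer loop
vertex -3.461 3.308 1.669
vertex -3.344 3.517 0.841
vertex -4.072 3.743 1.244
endloop
endfacet
facet normal 0.784 -0.353 -0.511
outer loop
vertex -1.518 -1.543 3.214
vertex -1.93 -1.212 2.353
vertex -1.314 -0.611 2.883
endloop
endfacet
facet normal 0.013 0.332 0.943
outer loop
vertex -1.518 -1.543 3.214
vertex -1.314 -0.611 2.883
vertex -2.87 -0.788 2.967
endloop
endfacet
facet normal 0.784 -0.352 -0.511
outer loop
vertex -1.314 -0.611 2.883
vertex -1.93 -1.212 2.353
vertex -1.726 -0.279 2.023
endloop
endfacet
facet normal -0.083 0.916 0.393
outer loop
vertex -1.314 -0.611 2.883
vertex -1.726 -0.279 2.023
vertex -2.87 -0.788 2.967
endloop
endfacet
facet normal 0.784 -0.352 -0.511
outer loop
vertex -1.726 -0.279 2.023
vertex -1.93 -1.212 2.353
vertex -2.341 -0.88 1.493
endloop
endfacet
facet normal -0.558 0.791 -0.250
outer loop
vertex -1.726 -0.279 2.023
vertex -2.341 -0.88 1.493
vertex -2.87 -0.788 2.967
endloop
endfacet
facet normal 0.784 -0.353 -0.511
outer loop
vertex -2.341 -0.88 1.493
vertex -1.93 -1.212 2.353
vertex -2.545 -1.812 1.824
endloop
endfacet
facet normal -0.936 0.084 -0.341
outer loop
vertex -2.341 -0.88 1.493
vertex -2.545 -1.812 1.824
vertex -2.87 -0.788 2.967
endloop
endfacet
facet normal 0.784 -0.352 -0.511
outer loop
vertex -2.545 -1.812 1.824
vertex -1.93 -1.212 2.353
vertex -2.133 -2.144 2.684
endloop
endfacet
facet normal -0.840 -0.500 0.209
outer loop
vertex -2.545 -1.812 1.824
vertex -2.133 -2.144 2.684
vertex -2.87 -0.788 2.967
endloop
endfacet
facet normal 0.784 -0.352 -0.511
outer loop
vertex -2.133 -2.144 2.684
vertex -1.93 -1.212 2.353
vertex -1.518 -1.543 3.214
endloop
endfacet
facet normal -0.366 -0.376 0.851
outer loop
vertex -2.133 -2.144 2.684
vertex -1.518 -1.543 3.214
vertex -2.87 -0.788 2.967
endloop
endfacet

endsolid


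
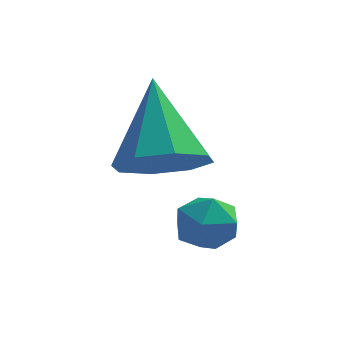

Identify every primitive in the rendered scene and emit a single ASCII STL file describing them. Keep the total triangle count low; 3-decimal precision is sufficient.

solid 
facet normal 0.144 -0.680 -0.719
outer loop
vertex -2.451 3.1 -2.271
vertex -2.933 2.409 -1.714
vertex -3.211 3.086 -2.41
endloop
endfacet
facet normal 0.044 0.942 -0.334
outer loop
vertex -2.451 3.1 -2.271
vertex -3.211 3.086 -2.41
vertex -3.247 3.891 -0.146
endloop
endfacet
facet normal 0.143 -0.680 -0.719
outer loop
vertex -3.211 3.086 -2.41
vertex -2.933 2.409 -1.714
vertex -3.809 2.676 -2.141
endloop
endfacet
facet normal -0.624 0.733 -0.271
outer loop
vertex -3.211 3.086 -2.41
vertex -3.809 2.676 -2.141
vertex -3.247 3.891 -0.146
endloop
endfacet
facet normal 0.143 -0.680 -0.719
outer loop
vertex -3.809 2.676 -2.141
vertex -2.933 2.409 -1.714
vertex -3.894 2.109 -1.622
endloop
endfacet
facet normal -0.961 0.252 0.117
outer loop
vertex -3.809 2.676 -2.141
vertex -3.894 2.109 -1.622
vertex -3.247 3.891 -0.146
endloop
endfacet
facet normal 0.143 -0.680 -0.719
outer loop
vertex -3.894 2.109 -1.622
vertex -2.933 2.409 -1.714
vertex -3.416 1.718 -1.157
endloop
endfacet
facet normal -0.767 -0.221 0.603
outer loop
vertex -3.894 2.109 -1.622
vertex -3.416 1.718 -1.157
vertex -3.247 3.891 -0.146
endloop
endfacet
facet normal 0.144 -0.680 -0.719
outer loop
vertex -3.416 1.718 -1.157
vertex -2.933 2.409 -1.714
vertex -2.656 1.732 -1.018
endloop
endfacet
facet normal -0.157 -0.407 0.900
outer loop
vertex -3.416 1.718 -1.157
vertex -2.656 1.732 -1.018
vertex -3.247 3.891 -0.146
endloop
endfacet
facet normal 0.144 -0.680 -0.719
outer loop
vertex -2.656 1.732 -1.018
vertex -2.933 2.409 -1.714
vertex -2.058 2.142 -1.286
endloop
endfacet
facet normal 0.511 -0.198 0.837
outer loop
vertex -2.656 1.732 -1.018
vertex -2.058 2.142 -1.286
vertex -3.247 3.891 -0.146
endloop
endfacet
facet normal 0.144 -0.680 -0.719
outer loop
vertex -2.058 2.142 -1.286
vertex -2.933 2.409 -1.714
vertex -1.973 2.708 -1.805
endloop
endfacet
facet normal 0.848 0.284 0.448
outer loop
vertex -2.058 2.142 -1.286
vertex -1.973 2.708 -1.805
vertex -3.247 3.891 -0.146
endloop
endfacet
facet normal 0.144 -0.680 -0.719
outer loop
vertex -1.973 2.708 -1.805
vertex -2.933 2.409 -1.714
vertex -2.451 3.1 -2.271
endloop
endfacet
facet normal 0.654 0.755 -0.036
outer loop
vertex -1.973 2.708 -1.805
vertex -2.451 3.1 -2.271
vertex -3.247 3.891 -0.146
endloop
endfacet
facet normal -0.994 -0.106 -0.012
outer loop
vertex -2.603 1.59 -2.83
vertex -2.527 0.879 -2.836
vertex -2.572 1.229 -2.214
endloop
endfacet
facet normal -0.806 0.493 0.329
outer loop
vertex -2.603 1.59 -2.83
vertex -2.572 1.229 -2.214
vertex -2.221 1.849 -2.283
endloop
endfacet
facet normal -0.430 0.895 -0.124
outer loop
vertex -2.603 1.59 -2.83
vertex -2.221 1.849 -2.283
vertex -1.961 1.882 -2.948
endloop
endfacet
facet normal -0.385 0.545 -0.745
outer loop
vertex -2.603 1.59 -2.83
vertex -1.961 1.882 -2.948
vertex -2.15 1.283 -3.289
endloop
endfacet
facet normal -0.734 -0.073 -0.676
outer loop
vertex -2.603 1.59 -2.83
vertex -2.15 1.283 -3.289
vertex -2.527 0.879 -2.836
endloop
endfacet
facet normal -0.378 0.311 0.872
outer loop
vertex -2.221 1.849 -2.283
vertex -2.572 1.229 -2.214
vertex -1.91 1.297 -1.951
endloop
endfacet
facet normal -0.684 -0.656 0.320
outer loop
vertex -2.572 1.229 -2.214
vertex -2.527 0.879 -2.836
vertex -2.099 0.698 -2.292
endloop
endfacet
facet normal -0.262 -0.602 -0.755
outer loop
vertex -2.527 0.879 -2.836
vertex -2.15 1.283 -3.289
vertex -1.839 0.731 -2.957
endloop
endfacet
facet normal 0.303 0.397 -0.866
outer loop
vertex -2.15 1.283 -3.289
vertex -1.961 1.882 -2.948
vertex -1.488 1.351 -3.026
endloop
endfacet
facet normal 0.231 0.963 0.138
outer loop
vertex -1.961 1.882 -2.948
vertex -2.221 1.849 -2.283
vertex -1.533 1.701 -2.404
endloop
endfacet
facet normal 0.385 -0.545 0.745
outer loop
vertex -1.457 0.99 -2.41
vertex -1.91 1.297 -1.951
vertex -2.099 0.698 -2.292
endloop
endfacet
facet normal 0.430 -0.895 0.124
outer loop
vertex -1.457 0.99 -2.41
vertex -2.099 0.698 -2.292
vertex -1.839 0.731 -2.957
endloop
endfacet
facet normal 0.806 -0.493 -0.329
outer loop
vertex -1.457 0.99 -2.41
vertex -1.839 0.731 -2.957
vertex -1.488 1.351 -3.026
endloop
endfacet
facet normal 0.994 0.106 0.012
outer loop
vertex -1.457 0.99 -2.41
vertex -1.488 1.351 -3.026
vertex -1.533 1.701 -2.404
endloop
endfacet
facet normal 0.734 0.073 0.676
outer loop
vertex -1.457 0.99 -2.41
vertex -1.533 1.701 -2.404
vertex -1.91 1.297 -1.951
endloop
endfacet
facet normal -0.303 -0.397 0.866
outer loop
vertex -2.099 0.698 -2.292
vertex -1.91 1.297 -1.951
vertex -2.572 1.229 -2.214
endloop
endfacet
facet normal -0.231 -0.963 -0.138
outer loop
vertex -1.839 0.731 -2.957
vertex -2.099 0.698 -2.292
vertex -2.527 0.879 -2.836
endloop
endfacet
facet normal 0.378 -0.311 -0.872
outer loop
vertex -1.488 1.351 -3.026
vertex -1.839 0.731 -2.957
vertex -2.15 1.283 -3.289
endloop
endfacet
facet normal 0.684 0.656 -0.320
outer loop
vertex -1.533 1.701 -2.404
vertex -1.488 1.351 -3.026
vertex -1.961 1.882 -2.948
endloop
endfacet
facet normal 0.262 0.602 0.755
outer loop
vertex -1.91 1.297 -1.951
vertex -1.533 1.701 -2.404
vertex -2.221 1.849 -2.283
endloop
endfacet

endsolid


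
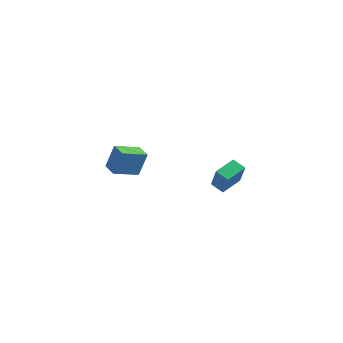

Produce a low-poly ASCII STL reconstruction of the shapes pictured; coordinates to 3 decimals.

solid 
facet normal -0.901 -0.004 0.434
outer loop
vertex 3.21 -2.25 -0.553
vertex 3.388 -0.998 -0.173
vertex 2.554 -1.745 -1.911
endloop
endfacet
facet normal -0.135 -0.948 -0.287
outer loop
vertex 3.292 -1.742 -2.267
vertex 3.21 -2.25 -0.553
vertex 2.554 -1.745 -1.911
endloop
endfacet
facet normal -0.901 -0.004 0.434
outer loop
vertex 2.554 -1.745 -1.911
vertex 3.388 -0.998 -0.173
vertex 2.732 -0.493 -1.531
endloop
endfacet
facet normal -0.413 0.318 -0.853
outer loop
vertex 2.732 -0.493 -1.531
vertex 3.292 -1.742 -2.267
vertex 2.554 -1.745 -1.911
endloop
endfacet
facet normal 0.413 -0.318 0.853
outer loop
vertex 3.21 -2.25 -0.553
vertex 4.126 -0.995 -0.529
vertex 3.388 -0.998 -0.173
endloop
endfacet
facet normal -0.135 -0.948 -0.287
outer loop
vertex 3.948 -2.247 -0.909
vertex 3.21 -2.25 -0.553
vertex 3.292 -1.742 -2.267
endloop
endfacet
facet normal 0.413 -0.318 0.853
outer loop
vertex 3.948 -2.247 -0.909
vertex 4.126 -0.995 -0.529
vertex 3.21 -2.25 -0.553
endloop
endfacet
facet normal 0.135 0.948 0.287
outer loop
vertex 3.388 -0.998 -0.173
vertex 4.126 -0.995 -0.529
vertex 2.732 -0.493 -1.531
endloop
endfacet
facet normal -0.413 0.318 -0.853
outer loop
vertex 3.47 -0.49 -1.887
vertex 3.292 -1.742 -2.267
vertex 2.732 -0.493 -1.531
endloop
endfacet
facet normal 0.135 0.948 0.287
outer loop
vertex 2.732 -0.493 -1.531
vertex 4.126 -0.995 -0.529
vertex 3.47 -0.49 -1.887
endloop
endfacet
facet normal 0.901 0.004 -0.434
outer loop
vertex 3.47 -0.49 -1.887
vertex 3.948 -2.247 -0.909
vertex 3.292 -1.742 -2.267
endloop
endfacet
facet normal 0.901 0.004 -0.434
outer loop
vertex 4.126 -0.995 -0.529
vertex 3.948 -2.247 -0.909
vertex 3.47 -0.49 -1.887
endloop
endfacet
facet normal -0.888 0.453 0.084
outer loop
vertex -4.298 -1.097 -1.544
vertex -3.65 0.262 -2.021
vertex -4.627 -1.464 -3.034
endloop
endfacet
facet normal -0.411 -0.860 0.303
outer loop
vertex -3.73 -1.922 -3.119
vertex -4.298 -1.097 -1.544
vertex -4.627 -1.464 -3.034
endloop
endfacet
facet normal -0.887 0.453 0.084
outer loop
vertex -4.627 -1.464 -3.034
vertex -3.65 0.262 -2.021
vertex -3.978 -0.105 -3.512
endloop
endfacet
facet normal -0.209 -0.234 -0.949
outer loop
vertex -3.978 -0.105 -3.512
vertex -3.73 -1.922 -3.119
vertex -4.627 -1.464 -3.034
endloop
endfacet
facet normal 0.209 0.234 0.950
outer loop
vertex -4.298 -1.097 -1.544
vertex -2.753 -0.196 -2.106
vertex -3.65 0.262 -2.021
endloop
endfacet
facet normal -0.411 -0.860 0.302
outer loop
vertex -3.402 -1.555 -1.628
vertex -4.298 -1.097 -1.544
vertex -3.73 -1.922 -3.119
endloop
endfacet
facet normal 0.209 0.234 0.949
outer loop
vertex -3.402 -1.555 -1.628
vertex -2.753 -0.196 -2.106
vertex -4.298 -1.097 -1.544
endloop
endfacet
facet normal 0.411 0.860 -0.302
outer loop
vertex -3.65 0.262 -2.021
vertex -2.753 -0.196 -2.106
vertex -3.978 -0.105 -3.512
endloop
endfacet
facet normal -0.209 -0.234 -0.950
outer loop
vertex -3.082 -0.563 -3.596
vertex -3.73 -1.922 -3.119
vertex -3.978 -0.105 -3.512
endloop
endfacet
facet normal 0.411 0.860 -0.303
outer loop
vertex -3.978 -0.105 -3.512
vertex -2.753 -0.196 -2.106
vertex -3.082 -0.563 -3.596
endloop
endfacet
facet normal 0.888 -0.453 -0.084
outer loop
vertex -3.082 -0.563 -3.596
vertex -3.402 -1.555 -1.628
vertex -3.73 -1.922 -3.119
endloop
endfacet
facet normal 0.887 -0.453 -0.084
outer loop
vertex -2.753 -0.196 -2.106
vertex -3.402 -1.555 -1.628
vertex -3.082 -0.563 -3.596
endloop
endfacet

endsolid


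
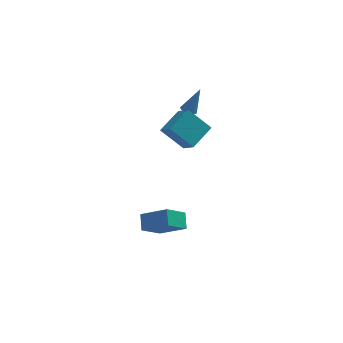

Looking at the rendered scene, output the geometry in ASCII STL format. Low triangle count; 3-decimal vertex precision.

solid 
facet normal -0.560 -0.713 -0.422
outer loop
vertex -1.272 -0.622 2.59
vertex -1.868 0.306 1.813
vertex 0.13 -0.894 1.189
endloop
endfacet
facet normal 0.442 -0.688 0.576
outer loop
vertex 1.188 0.454 1.987
vertex -1.272 -0.622 2.59
vertex 0.13 -0.894 1.189
endloop
endfacet
facet normal -0.560 -0.713 -0.423
outer loop
vertex 0.13 -0.894 1.189
vertex -1.868 0.306 1.813
vertex -0.466 0.035 0.412
endloop
endfacet
facet normal 0.701 -0.136 -0.700
outer loop
vertex -0.466 0.035 0.412
vertex 1.188 0.454 1.987
vertex 0.13 -0.894 1.189
endloop
endfacet
facet normal -0.701 0.136 0.700
outer loop
vertex -1.272 -0.622 2.59
vertex -0.81 1.654 2.611
vertex -1.868 0.306 1.813
endloop
endfacet
facet normal 0.442 -0.688 0.575
outer loop
vertex -0.214 0.725 3.388
vertex -1.272 -0.622 2.59
vertex 1.188 0.454 1.987
endloop
endfacet
facet normal -0.701 0.136 0.700
outer loop
vertex -0.214 0.725 3.388
vertex -0.81 1.654 2.611
vertex -1.272 -0.622 2.59
endloop
endfacet
facet normal -0.442 0.688 -0.576
outer loop
vertex -1.868 0.306 1.813
vertex -0.81 1.654 2.611
vertex -0.466 0.035 0.412
endloop
endfacet
facet normal 0.701 -0.136 -0.700
outer loop
vertex 0.592 1.382 1.21
vertex 1.188 0.454 1.987
vertex -0.466 0.035 0.412
endloop
endfacet
facet normal -0.442 0.688 -0.576
outer loop
vertex -0.466 0.035 0.412
vertex -0.81 1.654 2.611
vertex 0.592 1.382 1.21
endloop
endfacet
facet normal 0.560 0.713 0.422
outer loop
vertex 0.592 1.382 1.21
vertex -0.214 0.725 3.388
vertex 1.188 0.454 1.987
endloop
endfacet
facet normal 0.560 0.713 0.422
outer loop
vertex -0.81 1.654 2.611
vertex -0.214 0.725 3.388
vertex 0.592 1.382 1.21
endloop
endfacet
facet normal -0.589 -0.547 0.595
outer loop
vertex -1.38 -3.59 -2.409
vertex -2.965 -2.948 -3.387
vertex -1.289 -4.492 -3.148
endloop
endfacet
facet normal 0.805 -0.326 0.497
outer loop
vertex -0.235 -3.512 -4.213
vertex -1.38 -3.59 -2.409
vertex -1.289 -4.492 -3.148
endloop
endfacet
facet normal -0.589 -0.547 0.595
outer loop
vertex -1.289 -4.492 -3.148
vertex -2.965 -2.948 -3.387
vertex -2.874 -3.85 -4.127
endloop
endfacet
facet normal 0.078 -0.771 -0.632
outer loop
vertex -2.874 -3.85 -4.127
vertex -0.235 -3.512 -4.213
vertex -1.289 -4.492 -3.148
endloop
endfacet
facet normal -0.078 0.771 0.632
outer loop
vertex -1.38 -3.59 -2.409
vertex -1.911 -1.968 -4.452
vertex -2.965 -2.948 -3.387
endloop
endfacet
facet normal 0.804 -0.326 0.496
outer loop
vertex -0.326 -2.61 -3.473
vertex -1.38 -3.59 -2.409
vertex -0.235 -3.512 -4.213
endloop
endfacet
facet normal -0.078 0.771 0.632
outer loop
vertex -0.326 -2.61 -3.473
vertex -1.911 -1.968 -4.452
vertex -1.38 -3.59 -2.409
endloop
endfacet
facet normal -0.805 0.326 -0.496
outer loop
vertex -2.965 -2.948 -3.387
vertex -1.911 -1.968 -4.452
vertex -2.874 -3.85 -4.127
endloop
endfacet
facet normal 0.078 -0.771 -0.632
outer loop
vertex -1.82 -2.87 -5.191
vertex -0.235 -3.512 -4.213
vertex -2.874 -3.85 -4.127
endloop
endfacet
facet normal -0.804 0.326 -0.497
outer loop
vertex -2.874 -3.85 -4.127
vertex -1.911 -1.968 -4.452
vertex -1.82 -2.87 -5.191
endloop
endfacet
facet normal 0.589 0.547 -0.595
outer loop
vertex -1.82 -2.87 -5.191
vertex -0.326 -2.61 -3.473
vertex -0.235 -3.512 -4.213
endloop
endfacet
facet normal 0.589 0.547 -0.595
outer loop
vertex -1.911 -1.968 -4.452
vertex -0.326 -2.61 -3.473
vertex -1.82 -2.87 -5.191
endloop
endfacet
facet normal -0.385 -0.206 -0.900
outer loop
vertex 0.297 0.969 2.905
vertex -0.2 1.042 3.101
vertex 0.169 1.361 2.87
endloop
endfacet
facet normal 0.940 0.291 -0.175
outer loop
vertex 0.297 0.969 2.905
vertex 0.169 1.361 2.87
vertex 0.5 1.418 4.739
endloop
endfacet
facet normal -0.386 -0.205 -0.899
outer loop
vertex 0.169 1.361 2.87
vertex -0.2 1.042 3.101
vertex -0.175 1.566 2.971
endloop
endfacet
facet normal 0.484 0.868 -0.112
outer loop
vertex 0.169 1.361 2.87
vertex -0.175 1.566 2.971
vertex 0.5 1.418 4.739
endloop
endfacet
facet normal -0.385 -0.205 -0.900
outer loop
vertex -0.175 1.566 2.971
vertex -0.2 1.042 3.101
vertex -0.534 1.464 3.148
endloop
endfacet
facet normal -0.198 0.968 0.157
outer loop
vertex -0.175 1.566 2.971
vertex -0.534 1.464 3.148
vertex 0.5 1.418 4.739
endloop
endfacet
facet normal -0.386 -0.206 -0.899
outer loop
vertex -0.534 1.464 3.148
vertex -0.2 1.042 3.101
vertex -0.698 1.116 3.298
endloop
endfacet
facet normal -0.702 0.534 0.472
outer loop
vertex -0.534 1.464 3.148
vertex -0.698 1.116 3.298
vertex 0.5 1.418 4.739
endloop
endfacet
facet normal -0.386 -0.206 -0.899
outer loop
vertex -0.698 1.116 3.298
vertex -0.2 1.042 3.101
vertex -0.57 0.724 3.333
endloop
endfacet
facet normal -0.737 -0.183 0.651
outer loop
vertex -0.698 1.116 3.298
vertex -0.57 0.724 3.333
vertex 0.5 1.418 4.739
endloop
endfacet
facet normal -0.387 -0.206 -0.899
outer loop
vertex -0.57 0.724 3.333
vertex -0.2 1.042 3.101
vertex -0.226 0.519 3.232
endloop
endfacet
facet normal -0.280 -0.759 0.588
outer loop
vertex -0.57 0.724 3.333
vertex -0.226 0.519 3.232
vertex 0.5 1.418 4.739
endloop
endfacet
facet normal -0.384 -0.206 -0.900
outer loop
vertex -0.226 0.519 3.232
vertex -0.2 1.042 3.101
vertex 0.134 0.621 3.055
endloop
endfacet
facet normal 0.400 -0.859 0.319
outer loop
vertex -0.226 0.519 3.232
vertex 0.134 0.621 3.055
vertex 0.5 1.418 4.739
endloop
endfacet
facet normal -0.385 -0.207 -0.899
outer loop
vertex 0.134 0.621 3.055
vertex -0.2 1.042 3.101
vertex 0.297 0.969 2.905
endloop
endfacet
facet normal 0.906 -0.423 0.003
outer loop
vertex 0.134 0.621 3.055
vertex 0.297 0.969 2.905
vertex 0.5 1.418 4.739
endloop
endfacet

endsolid


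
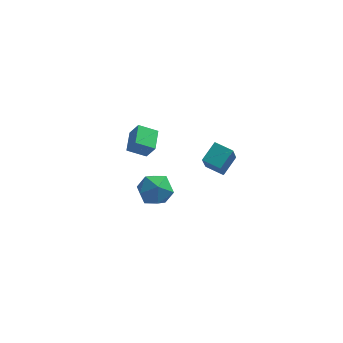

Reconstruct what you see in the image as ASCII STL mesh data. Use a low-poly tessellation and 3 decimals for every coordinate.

solid 
facet normal -0.897 0.395 0.199
outer loop
vertex 0.917 0.409 -0.497
vertex 1.557 1.48 0.26
vertex 1.031 1.47 -2.094
endloop
endfacet
facet normal -0.438 -0.734 -0.519
outer loop
vertex 2.143 0.98 -2.34
vertex 0.917 0.409 -0.497
vertex 1.031 1.47 -2.094
endloop
endfacet
facet normal -0.897 0.395 0.199
outer loop
vertex 1.031 1.47 -2.094
vertex 1.557 1.48 0.26
vertex 1.671 2.541 -1.336
endloop
endfacet
facet normal 0.060 0.553 -0.831
outer loop
vertex 1.671 2.541 -1.336
vertex 2.143 0.98 -2.34
vertex 1.031 1.47 -2.094
endloop
endfacet
facet normal -0.059 -0.552 0.832
outer loop
vertex 0.917 0.409 -0.497
vertex 2.669 0.99 0.014
vertex 1.557 1.48 0.26
endloop
endfacet
facet normal -0.439 -0.734 -0.519
outer loop
vertex 2.029 -0.081 -0.744
vertex 0.917 0.409 -0.497
vertex 2.143 0.98 -2.34
endloop
endfacet
facet normal -0.059 -0.553 0.831
outer loop
vertex 2.029 -0.081 -0.744
vertex 2.669 0.99 0.014
vertex 0.917 0.409 -0.497
endloop
endfacet
facet normal 0.438 0.734 0.519
outer loop
vertex 1.557 1.48 0.26
vertex 2.669 0.99 0.014
vertex 1.671 2.541 -1.336
endloop
endfacet
facet normal 0.059 0.553 -0.831
outer loop
vertex 2.783 2.051 -1.583
vertex 2.143 0.98 -2.34
vertex 1.671 2.541 -1.336
endloop
endfacet
facet normal 0.439 0.734 0.519
outer loop
vertex 1.671 2.541 -1.336
vertex 2.669 0.99 0.014
vertex 2.783 2.051 -1.583
endloop
endfacet
facet normal 0.897 -0.395 -0.199
outer loop
vertex 2.783 2.051 -1.583
vertex 2.029 -0.081 -0.744
vertex 2.143 0.98 -2.34
endloop
endfacet
facet normal 0.897 -0.395 -0.199
outer loop
vertex 2.669 0.99 0.014
vertex 2.029 -0.081 -0.744
vertex 2.783 2.051 -1.583
endloop
endfacet
facet normal -0.467 0.238 -0.851
outer loop
vertex -3.887 3.195 -2.597
vertex -3.877 4.66 -2.193
vertex -2.702 3.354 -3.203
endloop
endfacet
facet normal -0.006 -0.964 -0.265
outer loop
vertex -2.123 3.06 -2.147
vertex -3.887 3.195 -2.597
vertex -2.702 3.354 -3.203
endloop
endfacet
facet normal -0.468 0.237 -0.851
outer loop
vertex -2.702 3.354 -3.203
vertex -3.877 4.66 -2.193
vertex -2.693 4.82 -2.799
endloop
endfacet
facet normal 0.884 0.119 -0.452
outer loop
vertex -2.693 4.82 -2.799
vertex -2.123 3.06 -2.147
vertex -2.702 3.354 -3.203
endloop
endfacet
facet normal -0.884 -0.119 0.452
outer loop
vertex -3.887 3.195 -2.597
vertex -3.298 4.366 -1.137
vertex -3.877 4.66 -2.193
endloop
endfacet
facet normal -0.006 -0.964 -0.266
outer loop
vertex -3.307 2.9 -1.541
vertex -3.887 3.195 -2.597
vertex -2.123 3.06 -2.147
endloop
endfacet
facet normal -0.884 -0.119 0.452
outer loop
vertex -3.307 2.9 -1.541
vertex -3.298 4.366 -1.137
vertex -3.887 3.195 -2.597
endloop
endfacet
facet normal 0.006 0.964 0.265
outer loop
vertex -3.877 4.66 -2.193
vertex -3.298 4.366 -1.137
vertex -2.693 4.82 -2.799
endloop
endfacet
facet normal 0.884 0.119 -0.452
outer loop
vertex -2.113 4.525 -1.743
vertex -2.123 3.06 -2.147
vertex -2.693 4.82 -2.799
endloop
endfacet
facet normal 0.007 0.964 0.266
outer loop
vertex -2.693 4.82 -2.799
vertex -3.298 4.366 -1.137
vertex -2.113 4.525 -1.743
endloop
endfacet
facet normal 0.468 -0.238 0.851
outer loop
vertex -2.113 4.525 -1.743
vertex -3.307 2.9 -1.541
vertex -2.123 3.06 -2.147
endloop
endfacet
facet normal 0.467 -0.238 0.852
outer loop
vertex -3.298 4.366 -1.137
vertex -3.307 2.9 -1.541
vertex -2.113 4.525 -1.743
endloop
endfacet
facet normal -0.712 0.586 0.386
outer loop
vertex -2.393 -3.543 0.385
vertex -1.898 -3.642 1.449
vertex -1.572 -2.771 0.727
endloop
endfacet
facet normal -0.586 0.754 -0.296
outer loop
vertex -2.393 -3.543 0.385
vertex -1.572 -2.771 0.727
vertex -1.561 -3.193 -0.372
endloop
endfacet
facet normal -0.702 0.172 -0.692
outer loop
vertex -2.393 -3.543 0.385
vertex -1.561 -3.193 -0.372
vertex -1.88 -4.326 -0.33
endloop
endfacet
facet normal -0.899 -0.357 -0.254
outer loop
vertex -2.393 -3.543 0.385
vertex -1.88 -4.326 -0.33
vertex -2.088 -4.603 0.796
endloop
endfacet
facet normal -0.906 -0.101 0.412
outer loop
vertex -2.393 -3.543 0.385
vertex -2.088 -4.603 0.796
vertex -1.898 -3.642 1.449
endloop
endfacet
facet normal 0.103 0.929 -0.356
outer loop
vertex -1.561 -3.193 -0.372
vertex -1.572 -2.771 0.727
vertex -0.552 -3.077 0.224
endloop
endfacet
facet normal -0.101 0.657 0.747
outer loop
vertex -1.572 -2.771 0.727
vertex -1.898 -3.642 1.449
vertex -0.76 -3.354 1.35
endloop
endfacet
facet normal -0.414 -0.454 0.789
outer loop
vertex -1.898 -3.642 1.449
vertex -2.088 -4.603 0.796
vertex -1.079 -4.487 1.392
endloop
endfacet
facet normal -0.403 -0.869 -0.288
outer loop
vertex -2.088 -4.603 0.796
vertex -1.88 -4.326 -0.33
vertex -1.068 -4.909 0.293
endloop
endfacet
facet normal -0.083 -0.013 -0.996
outer loop
vertex -1.88 -4.326 -0.33
vertex -1.561 -3.193 -0.372
vertex -0.742 -4.038 -0.429
endloop
endfacet
facet normal 0.899 0.357 0.254
outer loop
vertex -0.247 -4.137 0.635
vertex -0.552 -3.077 0.224
vertex -0.76 -3.354 1.35
endloop
endfacet
facet normal 0.702 -0.172 0.692
outer loop
vertex -0.247 -4.137 0.635
vertex -0.76 -3.354 1.35
vertex -1.079 -4.487 1.392
endloop
endfacet
facet normal 0.586 -0.754 0.296
outer loop
vertex -0.247 -4.137 0.635
vertex -1.079 -4.487 1.392
vertex -1.068 -4.909 0.293
endloop
endfacet
facet normal 0.712 -0.586 -0.386
outer loop
vertex -0.247 -4.137 0.635
vertex -1.068 -4.909 0.293
vertex -0.742 -4.038 -0.429
endloop
endfacet
facet normal 0.906 0.101 -0.412
outer loop
vertex -0.247 -4.137 0.635
vertex -0.742 -4.038 -0.429
vertex -0.552 -3.077 0.224
endloop
endfacet
facet normal 0.403 0.869 0.288
outer loop
vertex -0.76 -3.354 1.35
vertex -0.552 -3.077 0.224
vertex -1.572 -2.771 0.727
endloop
endfacet
facet normal 0.083 0.013 0.996
outer loop
vertex -1.079 -4.487 1.392
vertex -0.76 -3.354 1.35
vertex -1.898 -3.642 1.449
endloop
endfacet
facet normal -0.103 -0.929 0.356
outer loop
vertex -1.068 -4.909 0.293
vertex -1.079 -4.487 1.392
vertex -2.088 -4.603 0.796
endloop
endfacet
facet normal 0.101 -0.657 -0.747
outer loop
vertex -0.742 -4.038 -0.429
vertex -1.068 -4.909 0.293
vertex -1.88 -4.326 -0.33
endloop
endfacet
facet normal 0.414 0.454 -0.789
outer loop
vertex -0.552 -3.077 0.224
vertex -0.742 -4.038 -0.429
vertex -1.561 -3.193 -0.372
endloop
endfacet

endsolid


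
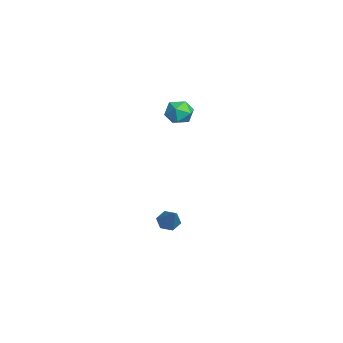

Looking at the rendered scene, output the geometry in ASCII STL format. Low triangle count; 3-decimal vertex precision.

solid 
facet normal -0.692 -0.083 -0.717
outer loop
vertex -1.671 -1.316 -3.615
vertex -1.987 -0.889 -3.359
vertex -1.582 -0.752 -3.766
endloop
endfacet
facet normal 0.878 -0.248 -0.410
outer loop
vertex -1.671 -1.316 -3.615
vertex -1.582 -0.752 -3.766
vertex -0.833 -0.751 -2.161
endloop
endfacet
facet normal -0.693 -0.081 -0.717
outer loop
vertex -1.582 -0.752 -3.766
vertex -1.987 -0.889 -3.359
vertex -1.898 -0.325 -3.509
endloop
endfacet
facet normal 0.665 0.679 -0.311
outer loop
vertex -1.582 -0.752 -3.766
vertex -1.898 -0.325 -3.509
vertex -0.833 -0.751 -2.161
endloop
endfacet
facet normal -0.691 -0.082 -0.718
outer loop
vertex -1.898 -0.325 -3.509
vertex -1.987 -0.889 -3.359
vertex -2.304 -0.461 -3.103
endloop
endfacet
facet normal -0.010 0.951 0.309
outer loop
vertex -1.898 -0.325 -3.509
vertex -2.304 -0.461 -3.103
vertex -0.833 -0.751 -2.161
endloop
endfacet
facet normal -0.691 -0.082 -0.718
outer loop
vertex -2.304 -0.461 -3.103
vertex -1.987 -0.889 -3.359
vertex -2.393 -1.025 -2.953
endloop
endfacet
facet normal -0.473 0.295 0.830
outer loop
vertex -2.304 -0.461 -3.103
vertex -2.393 -1.025 -2.953
vertex -0.833 -0.751 -2.161
endloop
endfacet
facet normal -0.691 -0.082 -0.718
outer loop
vertex -2.393 -1.025 -2.953
vertex -1.987 -0.889 -3.359
vertex -2.076 -1.452 -3.209
endloop
endfacet
facet normal -0.260 -0.631 0.731
outer loop
vertex -2.393 -1.025 -2.953
vertex -2.076 -1.452 -3.209
vertex -0.833 -0.751 -2.161
endloop
endfacet
facet normal -0.692 -0.082 -0.717
outer loop
vertex -2.076 -1.452 -3.209
vertex -1.987 -0.889 -3.359
vertex -1.671 -1.316 -3.615
endloop
endfacet
facet normal 0.415 -0.903 0.112
outer loop
vertex -2.076 -1.452 -3.209
vertex -1.671 -1.316 -3.615
vertex -0.833 -0.751 -2.161
endloop
endfacet
facet normal 0.199 0.845 0.495
outer loop
vertex -3.164 0.428 3.204
vertex -3.005 0.026 3.826
vertex -2.457 0.188 3.329
endloop
endfacet
facet normal 0.346 0.916 -0.200
outer loop
vertex -3.164 0.428 3.204
vertex -2.457 0.188 3.329
vertex -2.753 0.148 2.633
endloop
endfacet
facet normal -0.252 0.785 -0.566
outer loop
vertex -3.164 0.428 3.204
vertex -2.753 0.148 2.633
vertex -3.484 -0.038 2.7
endloop
endfacet
facet normal -0.768 0.633 -0.098
outer loop
vertex -3.164 0.428 3.204
vertex -3.484 -0.038 2.7
vertex -3.64 -0.113 3.437
endloop
endfacet
facet normal -0.489 0.670 0.558
outer loop
vertex -3.164 0.428 3.204
vertex -3.64 -0.113 3.437
vertex -3.005 0.026 3.826
endloop
endfacet
facet normal 0.827 0.418 -0.376
outer loop
vertex -2.753 0.148 2.633
vertex -2.457 0.188 3.329
vertex -2.34 -0.427 2.903
endloop
endfacet
facet normal 0.589 0.304 0.749
outer loop
vertex -2.457 0.188 3.329
vertex -3.005 0.026 3.826
vertex -2.496 -0.502 3.64
endloop
endfacet
facet normal -0.526 0.022 0.850
outer loop
vertex -3.005 0.026 3.826
vertex -3.64 -0.113 3.437
vertex -3.227 -0.688 3.707
endloop
endfacet
facet normal -0.977 -0.040 -0.211
outer loop
vertex -3.64 -0.113 3.437
vertex -3.484 -0.038 2.7
vertex -3.523 -0.728 3.011
endloop
endfacet
facet normal -0.141 0.205 -0.968
outer loop
vertex -3.484 -0.038 2.7
vertex -2.753 0.148 2.633
vertex -2.975 -0.566 2.514
endloop
endfacet
facet normal 0.768 -0.633 0.098
outer loop
vertex -2.816 -0.968 3.136
vertex -2.34 -0.427 2.903
vertex -2.496 -0.502 3.64
endloop
endfacet
facet normal 0.252 -0.785 0.566
outer loop
vertex -2.816 -0.968 3.136
vertex -2.496 -0.502 3.64
vertex -3.227 -0.688 3.707
endloop
endfacet
facet normal -0.346 -0.916 0.200
outer loop
vertex -2.816 -0.968 3.136
vertex -3.227 -0.688 3.707
vertex -3.523 -0.728 3.011
endloop
endfacet
facet normal -0.199 -0.845 -0.495
outer loop
vertex -2.816 -0.968 3.136
vertex -3.523 -0.728 3.011
vertex -2.975 -0.566 2.514
endloop
endfacet
facet normal 0.489 -0.670 -0.558
outer loop
vertex -2.816 -0.968 3.136
vertex -2.975 -0.566 2.514
vertex -2.34 -0.427 2.903
endloop
endfacet
facet normal 0.977 0.040 0.211
outer loop
vertex -2.496 -0.502 3.64
vertex -2.34 -0.427 2.903
vertex -2.457 0.188 3.329
endloop
endfacet
facet normal 0.141 -0.205 0.968
outer loop
vertex -3.227 -0.688 3.707
vertex -2.496 -0.502 3.64
vertex -3.005 0.026 3.826
endloop
endfacet
facet normal -0.827 -0.418 0.376
outer loop
vertex -3.523 -0.728 3.011
vertex -3.227 -0.688 3.707
vertex -3.64 -0.113 3.437
endloop
endfacet
facet normal -0.589 -0.304 -0.749
outer loop
vertex -2.975 -0.566 2.514
vertex -3.523 -0.728 3.011
vertex -3.484 -0.038 2.7
endloop
endfacet
facet normal 0.526 -0.022 -0.850
outer loop
vertex -2.34 -0.427 2.903
vertex -2.975 -0.566 2.514
vertex -2.753 0.148 2.633
endloop
endfacet

endsolid


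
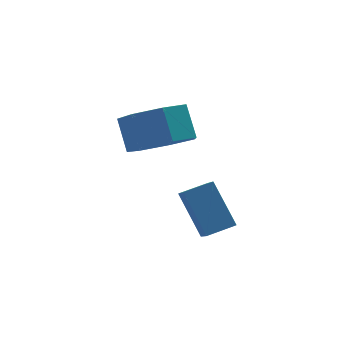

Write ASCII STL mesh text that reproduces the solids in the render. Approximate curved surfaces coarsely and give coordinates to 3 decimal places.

solid 
facet normal -0.972 0.055 -0.230
outer loop
vertex -1.763 -2.95 0.398
vertex -1.963 -1.936 1.485
vertex -1.552 -2.157 -0.303
endloop
endfacet
facet normal 0.134 -0.676 -0.725
outer loop
vertex -0.717 -2.204 -0.105
vertex -1.763 -2.95 0.398
vertex -1.552 -2.157 -0.303
endloop
endfacet
facet normal -0.972 0.054 -0.230
outer loop
vertex -1.552 -2.157 -0.303
vertex -1.963 -1.936 1.485
vertex -1.753 -1.143 0.784
endloop
endfacet
facet normal 0.195 0.735 -0.649
outer loop
vertex -1.753 -1.143 0.784
vertex -0.717 -2.204 -0.105
vertex -1.552 -2.157 -0.303
endloop
endfacet
facet normal -0.195 -0.735 0.650
outer loop
vertex -1.763 -2.95 0.398
vertex -1.128 -1.983 1.683
vertex -1.963 -1.936 1.485
endloop
endfacet
facet normal 0.134 -0.676 -0.725
outer loop
vertex -0.927 -2.997 0.596
vertex -1.763 -2.95 0.398
vertex -0.717 -2.204 -0.105
endloop
endfacet
facet normal -0.195 -0.735 0.649
outer loop
vertex -0.927 -2.997 0.596
vertex -1.128 -1.983 1.683
vertex -1.763 -2.95 0.398
endloop
endfacet
facet normal -0.134 0.676 0.725
outer loop
vertex -1.963 -1.936 1.485
vertex -1.128 -1.983 1.683
vertex -1.753 -1.143 0.784
endloop
endfacet
facet normal 0.195 0.735 -0.650
outer loop
vertex -0.917 -1.19 0.982
vertex -0.717 -2.204 -0.105
vertex -1.753 -1.143 0.784
endloop
endfacet
facet normal -0.134 0.676 0.725
outer loop
vertex -1.753 -1.143 0.784
vertex -1.128 -1.983 1.683
vertex -0.917 -1.19 0.982
endloop
endfacet
facet normal 0.972 -0.054 0.230
outer loop
vertex -0.917 -1.19 0.982
vertex -0.927 -2.997 0.596
vertex -0.717 -2.204 -0.105
endloop
endfacet
facet normal 0.972 -0.055 0.231
outer loop
vertex -1.128 -1.983 1.683
vertex -0.927 -2.997 0.596
vertex -0.917 -1.19 0.982
endloop
endfacet
facet normal -0.033 -0.662 -0.749
outer loop
vertex -1.202 0.674 1.353
vertex -1.679 0.026 1.947
vertex -2.069 0.724 1.347
endloop
endfacet
facet normal 0.048 0.747 -0.663
outer loop
vertex -1.202 0.674 1.353
vertex -2.069 0.724 1.347
vertex -1.165 1.422 2.199
endloop
endfacet
facet normal 0.048 0.747 -0.663
outer loop
vertex -1.165 1.422 2.199
vertex -2.069 0.724 1.347
vertex -2.031 1.472 2.193
endloop
endfacet
facet normal 0.033 0.662 0.749
outer loop
vertex -1.165 1.422 2.199
vertex -2.031 1.472 2.193
vertex -1.641 0.774 2.793
endloop
endfacet
facet normal -0.034 -0.662 -0.749
outer loop
vertex -2.069 0.724 1.347
vertex -1.679 0.026 1.947
vertex -2.641 0.249 1.793
endloop
endfacet
facet normal -0.751 0.511 -0.418
outer loop
vertex -2.069 0.724 1.347
vertex -2.641 0.249 1.793
vertex -2.031 1.472 2.193
endloop
endfacet
facet normal -0.750 0.511 -0.419
outer loop
vertex -2.031 1.472 2.193
vertex -2.641 0.249 1.793
vertex -2.604 0.997 2.639
endloop
endfacet
facet normal 0.034 0.662 0.749
outer loop
vertex -2.031 1.472 2.193
vertex -2.604 0.997 2.639
vertex -1.641 0.774 2.793
endloop
endfacet
facet normal -0.033 -0.662 -0.749
outer loop
vertex -2.641 0.249 1.793
vertex -1.679 0.026 1.947
vertex -2.489 -0.395 2.355
endloop
endfacet
facet normal -0.984 -0.110 0.140
outer loop
vertex -2.641 0.249 1.793
vertex -2.489 -0.395 2.355
vertex -2.604 0.997 2.639
endloop
endfacet
facet normal -0.984 -0.110 0.140
outer loop
vertex -2.604 0.997 2.639
vertex -2.489 -0.395 2.355
vertex -2.452 0.353 3.201
endloop
endfacet
facet normal 0.033 0.662 0.749
outer loop
vertex -2.604 0.997 2.639
vertex -2.452 0.353 3.201
vertex -1.641 0.774 2.793
endloop
endfacet
facet normal -0.033 -0.662 -0.749
outer loop
vertex -2.489 -0.395 2.355
vertex -1.679 0.026 1.947
vertex -1.727 -0.721 2.61
endloop
endfacet
facet normal -0.476 -0.648 0.594
outer loop
vertex -2.489 -0.395 2.355
vertex -1.727 -0.721 2.61
vertex -2.452 0.353 3.201
endloop
endfacet
facet normal -0.476 -0.648 0.595
outer loop
vertex -2.452 0.353 3.201
vertex -1.727 -0.721 2.61
vertex -1.689 0.027 3.456
endloop
endfacet
facet normal 0.033 0.662 0.749
outer loop
vertex -2.452 0.353 3.201
vertex -1.689 0.027 3.456
vertex -1.641 0.774 2.793
endloop
endfacet
facet normal -0.033 -0.662 -0.749
outer loop
vertex -1.727 -0.721 2.61
vertex -1.679 0.026 1.947
vertex -0.928 -0.485 2.366
endloop
endfacet
facet normal 0.390 -0.699 0.600
outer loop
vertex -1.727 -0.721 2.61
vertex -0.928 -0.485 2.366
vertex -1.689 0.027 3.456
endloop
endfacet
facet normal 0.390 -0.698 0.600
outer loop
vertex -1.689 0.027 3.456
vertex -0.928 -0.485 2.366
vertex -0.891 0.263 3.212
endloop
endfacet
facet normal 0.033 0.662 0.749
outer loop
vertex -1.689 0.027 3.456
vertex -0.891 0.263 3.212
vertex -1.641 0.774 2.793
endloop
endfacet
facet normal -0.033 -0.662 -0.748
outer loop
vertex -0.928 -0.485 2.366
vertex -1.679 0.026 1.947
vertex -0.695 0.136 1.806
endloop
endfacet
facet normal 0.963 -0.222 0.154
outer loop
vertex -0.928 -0.485 2.366
vertex -0.695 0.136 1.806
vertex -0.891 0.263 3.212
endloop
endfacet
facet normal 0.962 -0.224 0.154
outer loop
vertex -0.891 0.263 3.212
vertex -0.695 0.136 1.806
vertex -0.657 0.884 2.653
endloop
endfacet
facet normal 0.033 0.662 0.749
outer loop
vertex -0.891 0.263 3.212
vertex -0.657 0.884 2.653
vertex -1.641 0.774 2.793
endloop
endfacet
facet normal -0.033 -0.662 -0.749
outer loop
vertex -0.695 0.136 1.806
vertex -1.679 0.026 1.947
vertex -1.202 0.674 1.353
endloop
endfacet
facet normal 0.811 0.421 -0.408
outer loop
vertex -0.695 0.136 1.806
vertex -1.202 0.674 1.353
vertex -0.657 0.884 2.653
endloop
endfacet
facet normal 0.810 0.421 -0.408
outer loop
vertex -0.657 0.884 2.653
vertex -1.202 0.674 1.353
vertex -1.165 1.422 2.199
endloop
endfacet
facet normal 0.032 0.662 0.749
outer loop
vertex -0.657 0.884 2.653
vertex -1.165 1.422 2.199
vertex -1.641 0.774 2.793
endloop
endfacet

endsolid


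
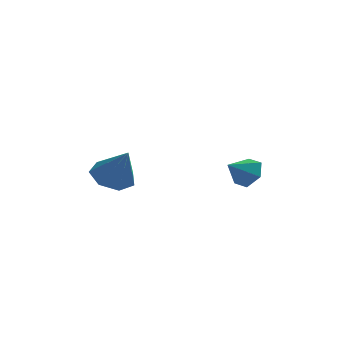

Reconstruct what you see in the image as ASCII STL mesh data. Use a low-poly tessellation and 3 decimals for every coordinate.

solid 
facet normal -0.409 0.341 -0.846
outer loop
vertex -0.353 -1.517 -3.3
vertex -1.309 -1.437 -2.805
vertex -0.528 -0.696 -2.884
endloop
endfacet
facet normal 0.982 0.152 0.114
outer loop
vertex -0.353 -1.517 -3.3
vertex -0.528 -0.696 -2.884
vertex -0.511 -2.103 -1.155
endloop
endfacet
facet normal -0.409 0.341 -0.847
outer loop
vertex -0.528 -0.696 -2.884
vertex -1.309 -1.437 -2.805
vertex -1.292 -0.433 -2.409
endloop
endfacet
facet normal 0.550 0.651 0.524
outer loop
vertex -0.528 -0.696 -2.884
vertex -1.292 -0.433 -2.409
vertex -0.511 -2.103 -1.155
endloop
endfacet
facet normal -0.409 0.341 -0.846
outer loop
vertex -1.292 -0.433 -2.409
vertex -1.309 -1.437 -2.805
vertex -2.069 -0.927 -2.232
endloop
endfacet
facet normal -0.158 0.544 0.824
outer loop
vertex -1.292 -0.433 -2.409
vertex -2.069 -0.927 -2.232
vertex -0.511 -2.103 -1.155
endloop
endfacet
facet normal -0.409 0.341 -0.846
outer loop
vertex -2.069 -0.927 -2.232
vertex -1.309 -1.437 -2.805
vertex -2.274 -1.805 -2.487
endloop
endfacet
facet normal -0.610 -0.086 0.788
outer loop
vertex -2.069 -0.927 -2.232
vertex -2.274 -1.805 -2.487
vertex -0.511 -2.103 -1.155
endloop
endfacet
facet normal -0.409 0.341 -0.847
outer loop
vertex -2.274 -1.805 -2.487
vertex -1.309 -1.437 -2.805
vertex -1.752 -2.406 -2.981
endloop
endfacet
facet normal -0.464 -0.767 0.443
outer loop
vertex -2.274 -1.805 -2.487
vertex -1.752 -2.406 -2.981
vertex -0.511 -2.103 -1.155
endloop
endfacet
facet normal -0.409 0.341 -0.846
outer loop
vertex -1.752 -2.406 -2.981
vertex -1.309 -1.437 -2.805
vertex -0.897 -2.278 -3.343
endloop
endfacet
facet normal 0.168 -0.985 0.049
outer loop
vertex -1.752 -2.406 -2.981
vertex -0.897 -2.278 -3.343
vertex -0.511 -2.103 -1.155
endloop
endfacet
facet normal -0.410 0.341 -0.846
outer loop
vertex -0.897 -2.278 -3.343
vertex -1.309 -1.437 -2.805
vertex -0.353 -1.517 -3.3
endloop
endfacet
facet normal 0.812 -0.575 -0.097
outer loop
vertex -0.897 -2.278 -3.343
vertex -0.353 -1.517 -3.3
vertex -0.511 -2.103 -1.155
endloop
endfacet
facet normal 0.629 0.553 -0.547
outer loop
vertex 4.971 0.407 -2.435
vertex 4.385 0.425 -3.091
vertex 4.373 1.051 -2.472
endloop
endfacet
facet normal 0.012 0.069 0.998
outer loop
vertex 4.971 0.407 -2.435
vertex 4.373 1.051 -2.472
vertex 3.555 -0.305 -2.369
endloop
endfacet
facet normal 0.628 0.553 -0.547
outer loop
vertex 4.373 1.051 -2.472
vertex 4.385 0.425 -3.091
vertex 3.786 1.069 -3.128
endloop
endfacet
facet normal -0.661 0.445 0.604
outer loop
vertex 4.373 1.051 -2.472
vertex 3.786 1.069 -3.128
vertex 3.555 -0.305 -2.369
endloop
endfacet
facet normal 0.629 0.553 -0.546
outer loop
vertex 3.786 1.069 -3.128
vertex 4.385 0.425 -3.091
vertex 3.799 0.443 -3.747
endloop
endfacet
facet normal -0.988 0.099 -0.121
outer loop
vertex 3.786 1.069 -3.128
vertex 3.799 0.443 -3.747
vertex 3.555 -0.305 -2.369
endloop
endfacet
facet normal 0.629 0.553 -0.547
outer loop
vertex 3.799 0.443 -3.747
vertex 4.385 0.425 -3.091
vertex 4.397 -0.201 -3.71
endloop
endfacet
facet normal -0.641 -0.621 -0.451
outer loop
vertex 3.799 0.443 -3.747
vertex 4.397 -0.201 -3.71
vertex 3.555 -0.305 -2.369
endloop
endfacet
facet normal 0.628 0.553 -0.547
outer loop
vertex 4.397 -0.201 -3.71
vertex 4.385 0.425 -3.091
vertex 4.984 -0.219 -3.054
endloop
endfacet
facet normal 0.033 -0.998 -0.057
outer loop
vertex 4.397 -0.201 -3.71
vertex 4.984 -0.219 -3.054
vertex 3.555 -0.305 -2.369
endloop
endfacet
facet normal 0.629 0.553 -0.546
outer loop
vertex 4.984 -0.219 -3.054
vertex 4.385 0.425 -3.091
vertex 4.971 0.407 -2.435
endloop
endfacet
facet normal 0.359 -0.652 0.667
outer loop
vertex 4.984 -0.219 -3.054
vertex 4.971 0.407 -2.435
vertex 3.555 -0.305 -2.369
endloop
endfacet

endsolid
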